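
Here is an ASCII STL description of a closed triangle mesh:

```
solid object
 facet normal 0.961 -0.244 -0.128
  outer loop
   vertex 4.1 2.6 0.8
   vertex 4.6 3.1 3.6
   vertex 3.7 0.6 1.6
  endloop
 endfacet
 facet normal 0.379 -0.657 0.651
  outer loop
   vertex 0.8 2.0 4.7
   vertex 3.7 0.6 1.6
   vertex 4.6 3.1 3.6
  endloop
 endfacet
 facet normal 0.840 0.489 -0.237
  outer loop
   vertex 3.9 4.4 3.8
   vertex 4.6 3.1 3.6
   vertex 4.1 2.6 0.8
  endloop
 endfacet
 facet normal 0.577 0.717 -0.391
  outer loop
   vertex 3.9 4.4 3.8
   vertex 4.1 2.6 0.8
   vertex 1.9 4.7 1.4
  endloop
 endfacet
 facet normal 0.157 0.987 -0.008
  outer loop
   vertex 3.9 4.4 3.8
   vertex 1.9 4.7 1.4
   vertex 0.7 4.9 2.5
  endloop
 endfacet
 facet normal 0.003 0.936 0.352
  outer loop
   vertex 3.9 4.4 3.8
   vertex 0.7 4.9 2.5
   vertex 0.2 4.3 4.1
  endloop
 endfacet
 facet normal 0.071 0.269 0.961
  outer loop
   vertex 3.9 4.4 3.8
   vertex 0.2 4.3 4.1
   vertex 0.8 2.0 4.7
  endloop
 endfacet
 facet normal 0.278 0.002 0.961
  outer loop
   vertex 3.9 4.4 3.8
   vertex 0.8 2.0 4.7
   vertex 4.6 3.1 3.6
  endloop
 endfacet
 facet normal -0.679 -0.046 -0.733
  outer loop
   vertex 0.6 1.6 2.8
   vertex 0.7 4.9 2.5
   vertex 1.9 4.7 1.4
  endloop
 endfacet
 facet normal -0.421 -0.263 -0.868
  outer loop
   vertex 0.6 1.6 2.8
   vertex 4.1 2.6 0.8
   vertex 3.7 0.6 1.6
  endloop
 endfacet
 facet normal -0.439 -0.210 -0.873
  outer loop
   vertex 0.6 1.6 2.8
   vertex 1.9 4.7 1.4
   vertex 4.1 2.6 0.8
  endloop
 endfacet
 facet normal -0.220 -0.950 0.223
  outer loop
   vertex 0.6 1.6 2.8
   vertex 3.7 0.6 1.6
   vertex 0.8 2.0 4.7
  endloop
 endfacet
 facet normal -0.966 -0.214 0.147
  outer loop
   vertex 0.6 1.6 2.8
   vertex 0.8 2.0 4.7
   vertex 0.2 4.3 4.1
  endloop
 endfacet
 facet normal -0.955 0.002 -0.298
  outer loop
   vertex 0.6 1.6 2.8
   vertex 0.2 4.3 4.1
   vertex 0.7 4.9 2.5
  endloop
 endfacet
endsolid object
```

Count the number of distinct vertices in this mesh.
9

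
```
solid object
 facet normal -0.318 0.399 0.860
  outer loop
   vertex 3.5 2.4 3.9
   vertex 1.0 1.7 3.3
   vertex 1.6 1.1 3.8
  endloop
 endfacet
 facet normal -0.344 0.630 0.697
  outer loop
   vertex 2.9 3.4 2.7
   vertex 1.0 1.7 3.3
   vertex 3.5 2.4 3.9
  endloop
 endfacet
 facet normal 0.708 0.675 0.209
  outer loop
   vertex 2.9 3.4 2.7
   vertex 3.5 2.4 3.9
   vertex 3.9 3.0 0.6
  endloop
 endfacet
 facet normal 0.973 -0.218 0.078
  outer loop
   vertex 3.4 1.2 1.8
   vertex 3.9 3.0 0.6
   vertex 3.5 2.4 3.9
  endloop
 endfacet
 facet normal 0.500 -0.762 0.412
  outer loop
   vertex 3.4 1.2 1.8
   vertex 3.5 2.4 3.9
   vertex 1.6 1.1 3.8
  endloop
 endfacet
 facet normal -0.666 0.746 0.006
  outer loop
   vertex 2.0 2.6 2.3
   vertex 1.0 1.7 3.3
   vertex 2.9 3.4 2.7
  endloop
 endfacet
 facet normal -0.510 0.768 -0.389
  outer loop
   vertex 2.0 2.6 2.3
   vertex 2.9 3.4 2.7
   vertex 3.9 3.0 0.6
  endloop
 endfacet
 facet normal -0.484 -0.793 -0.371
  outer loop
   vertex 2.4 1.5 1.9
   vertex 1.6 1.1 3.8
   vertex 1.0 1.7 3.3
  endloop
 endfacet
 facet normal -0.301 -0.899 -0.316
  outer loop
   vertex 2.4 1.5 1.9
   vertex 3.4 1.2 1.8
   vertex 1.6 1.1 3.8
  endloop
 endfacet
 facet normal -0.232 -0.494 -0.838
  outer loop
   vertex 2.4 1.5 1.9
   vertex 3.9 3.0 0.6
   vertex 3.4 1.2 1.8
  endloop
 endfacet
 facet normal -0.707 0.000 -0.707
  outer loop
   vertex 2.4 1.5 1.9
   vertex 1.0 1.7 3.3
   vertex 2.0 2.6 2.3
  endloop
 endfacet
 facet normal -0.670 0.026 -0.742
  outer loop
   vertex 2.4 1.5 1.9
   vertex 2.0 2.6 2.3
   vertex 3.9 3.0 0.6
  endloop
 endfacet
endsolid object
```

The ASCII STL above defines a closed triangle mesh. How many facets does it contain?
12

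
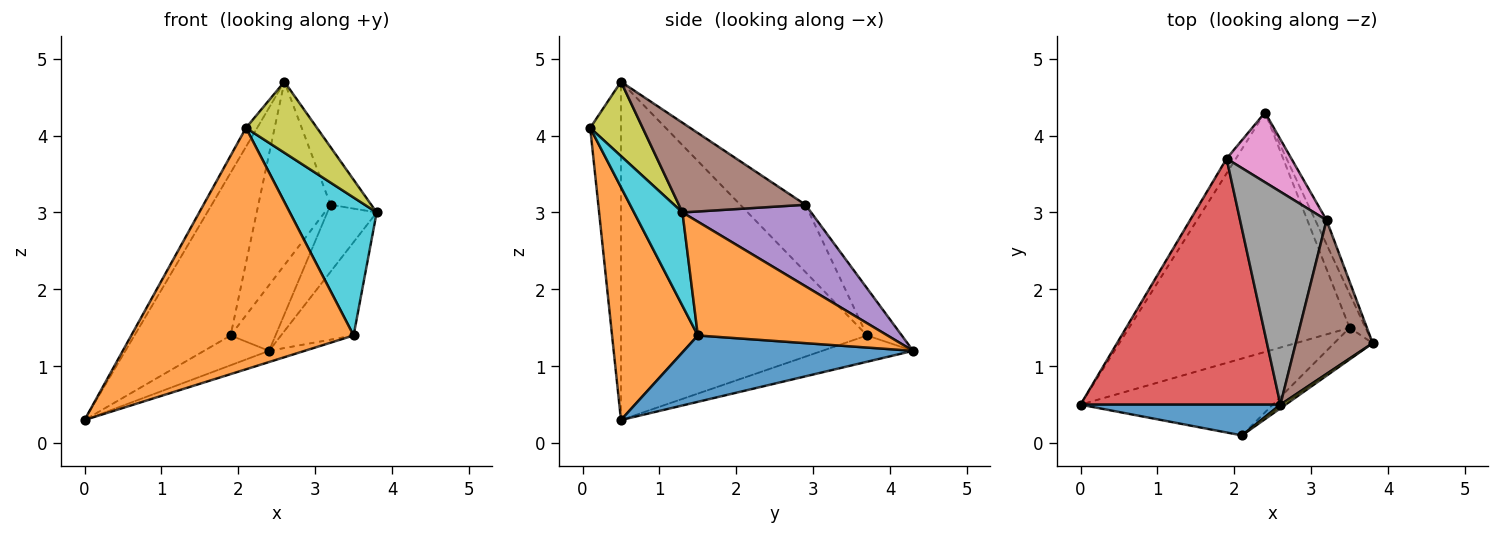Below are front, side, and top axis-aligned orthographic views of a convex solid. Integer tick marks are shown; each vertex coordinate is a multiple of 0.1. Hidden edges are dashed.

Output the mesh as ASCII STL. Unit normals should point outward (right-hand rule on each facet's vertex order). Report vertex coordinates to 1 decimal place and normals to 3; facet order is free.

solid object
 facet normal 0.288 0.045 -0.957
  outer loop
   vertex 3.5 1.5 1.4
   vertex 0.0 0.5 0.3
   vertex 2.4 4.3 1.2
  endloop
 endfacet
 facet normal 0.926 0.355 -0.129
  outer loop
   vertex 3.5 1.5 1.4
   vertex 2.4 4.3 1.2
   vertex 3.8 1.3 3.0
  endloop
 endfacet
 facet normal -0.782 0.559 -0.277
  outer loop
   vertex 1.9 3.7 1.4
   vertex 2.4 4.3 1.2
   vertex 0.0 0.5 0.3
  endloop
 endfacet
 facet normal -0.816 0.319 0.482
  outer loop
   vertex 1.9 3.7 1.4
   vertex 0.0 0.5 0.3
   vertex 2.6 0.5 4.7
  endloop
 endfacet
 facet normal 0.926 0.355 -0.128
  outer loop
   vertex 3.2 2.9 3.1
   vertex 3.8 1.3 3.0
   vertex 2.4 4.3 1.2
  endloop
 endfacet
 facet normal 0.738 0.237 0.632
  outer loop
   vertex 3.2 2.9 3.1
   vertex 2.6 0.5 4.7
   vertex 3.8 1.3 3.0
  endloop
 endfacet
 facet normal -0.469 0.605 0.643
  outer loop
   vertex 3.2 2.9 3.1
   vertex 2.4 4.3 1.2
   vertex 1.9 3.7 1.4
  endloop
 endfacet
 facet normal -0.508 0.562 0.653
  outer loop
   vertex 3.2 2.9 3.1
   vertex 1.9 3.7 1.4
   vertex 2.6 0.5 4.7
  endloop
 endfacet
 facet normal 0.594 -0.804 0.041
  outer loop
   vertex 2.1 0.1 4.1
   vertex 3.8 1.3 3.0
   vertex 2.6 0.5 4.7
  endloop
 endfacet
 facet normal 0.477 -0.856 -0.197
  outer loop
   vertex 2.1 0.1 4.1
   vertex 3.5 1.5 1.4
   vertex 3.8 1.3 3.0
  endloop
 endfacet
 facet normal -0.822 0.299 0.485
  outer loop
   vertex 2.1 0.1 4.1
   vertex 2.6 0.5 4.7
   vertex 0.0 0.5 0.3
  endloop
 endfacet
 facet normal 0.345 -0.894 -0.285
  outer loop
   vertex 2.1 0.1 4.1
   vertex 0.0 0.5 0.3
   vertex 3.5 1.5 1.4
  endloop
 endfacet
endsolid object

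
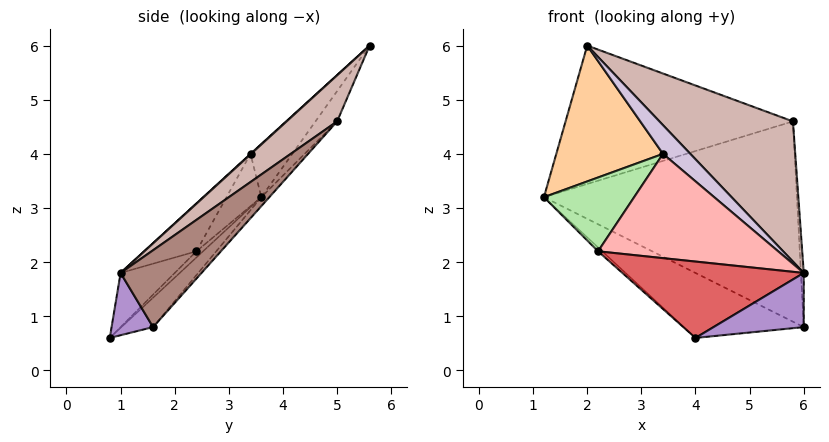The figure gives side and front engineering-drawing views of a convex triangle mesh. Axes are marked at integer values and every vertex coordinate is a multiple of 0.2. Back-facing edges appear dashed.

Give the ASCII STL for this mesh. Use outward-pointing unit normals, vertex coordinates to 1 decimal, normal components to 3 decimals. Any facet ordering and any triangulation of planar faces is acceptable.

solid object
 facet normal -0.154 0.585 -0.796
  outer loop
   vertex 4.0 0.8 0.6
   vertex 1.2 3.6 3.2
   vertex 6.0 1.6 0.8
  endloop
 endfacet
 facet normal -0.023 0.744 -0.667
  outer loop
   vertex 5.8 5.0 4.6
   vertex 6.0 1.6 0.8
   vertex 1.2 3.6 3.2
  endloop
 endfacet
 facet normal -0.078 0.822 -0.565
  outer loop
   vertex 5.8 5.0 4.6
   vertex 1.2 3.6 3.2
   vertex 2.0 5.6 6.0
  endloop
 endfacet
 facet normal -0.289 -0.738 0.610
  outer loop
   vertex 3.4 3.4 4.0
   vertex 2.0 5.6 6.0
   vertex 1.2 3.6 3.2
  endloop
 endfacet
 facet normal -0.474 0.296 -0.829
  outer loop
   vertex 2.2 2.4 2.2
   vertex 1.2 3.6 3.2
   vertex 4.0 0.8 0.6
  endloop
 endfacet
 facet normal -0.287 -0.743 0.604
  outer loop
   vertex 2.2 2.4 2.2
   vertex 3.4 3.4 4.0
   vertex 1.2 3.6 3.2
  endloop
 endfacet
 facet normal -0.241 -0.808 0.537
  outer loop
   vertex 6.0 1.0 1.8
   vertex 2.2 2.4 2.2
   vertex 4.0 0.8 0.6
  endloop
 endfacet
 facet normal -0.226 -0.780 0.584
  outer loop
   vertex 6.0 1.0 1.8
   vertex 3.4 3.4 4.0
   vertex 2.2 2.4 2.2
  endloop
 endfacet
 facet normal 0.367 -0.798 -0.479
  outer loop
   vertex 6.0 1.0 1.8
   vertex 4.0 0.8 0.6
   vertex 6.0 1.6 0.8
  endloop
 endfacet
 facet normal 0.013 -0.668 0.744
  outer loop
   vertex 6.0 1.0 1.8
   vertex 2.0 5.6 6.0
   vertex 3.4 3.4 4.0
  endloop
 endfacet
 facet normal 0.999 0.035 0.021
  outer loop
   vertex 6.0 1.0 1.8
   vertex 6.0 1.6 0.8
   vertex 5.8 5.0 4.6
  endloop
 endfacet
 facet normal 0.210 -0.554 0.806
  outer loop
   vertex 6.0 1.0 1.8
   vertex 5.8 5.0 4.6
   vertex 2.0 5.6 6.0
  endloop
 endfacet
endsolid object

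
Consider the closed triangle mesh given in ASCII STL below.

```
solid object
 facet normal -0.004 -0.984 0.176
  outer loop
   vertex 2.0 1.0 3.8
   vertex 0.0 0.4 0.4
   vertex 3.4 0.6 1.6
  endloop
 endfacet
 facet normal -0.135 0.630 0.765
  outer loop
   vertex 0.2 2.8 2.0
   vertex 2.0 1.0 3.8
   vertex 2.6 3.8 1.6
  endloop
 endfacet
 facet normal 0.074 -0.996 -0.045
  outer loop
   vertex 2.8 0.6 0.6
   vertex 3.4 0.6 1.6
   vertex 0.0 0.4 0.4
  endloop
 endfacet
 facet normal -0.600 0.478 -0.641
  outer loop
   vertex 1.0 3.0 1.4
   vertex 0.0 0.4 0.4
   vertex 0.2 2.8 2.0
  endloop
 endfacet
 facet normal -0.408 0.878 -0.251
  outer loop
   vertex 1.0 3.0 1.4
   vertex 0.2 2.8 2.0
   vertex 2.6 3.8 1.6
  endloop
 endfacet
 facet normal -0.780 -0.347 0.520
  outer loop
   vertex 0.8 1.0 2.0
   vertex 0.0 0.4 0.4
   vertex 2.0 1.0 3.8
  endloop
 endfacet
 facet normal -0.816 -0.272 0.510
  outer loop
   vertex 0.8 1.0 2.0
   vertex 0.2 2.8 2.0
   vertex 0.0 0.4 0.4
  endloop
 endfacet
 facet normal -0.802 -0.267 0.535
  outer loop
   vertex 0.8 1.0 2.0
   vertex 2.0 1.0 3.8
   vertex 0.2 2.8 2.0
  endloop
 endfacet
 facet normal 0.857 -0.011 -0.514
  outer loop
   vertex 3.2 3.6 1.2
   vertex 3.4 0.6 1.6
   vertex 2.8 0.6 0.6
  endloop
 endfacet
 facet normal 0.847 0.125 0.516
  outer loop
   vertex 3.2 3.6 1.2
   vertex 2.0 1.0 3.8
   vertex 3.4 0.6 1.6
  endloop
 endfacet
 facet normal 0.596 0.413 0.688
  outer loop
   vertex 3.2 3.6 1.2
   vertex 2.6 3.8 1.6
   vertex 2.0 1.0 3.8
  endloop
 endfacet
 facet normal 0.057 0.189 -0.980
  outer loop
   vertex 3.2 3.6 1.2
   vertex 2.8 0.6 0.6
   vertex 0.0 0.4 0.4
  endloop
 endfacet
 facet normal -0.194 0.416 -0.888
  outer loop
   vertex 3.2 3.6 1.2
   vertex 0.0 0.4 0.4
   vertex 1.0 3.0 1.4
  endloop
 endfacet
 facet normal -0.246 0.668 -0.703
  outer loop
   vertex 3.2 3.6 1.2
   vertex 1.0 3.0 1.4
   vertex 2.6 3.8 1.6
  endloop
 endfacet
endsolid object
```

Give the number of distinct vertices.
9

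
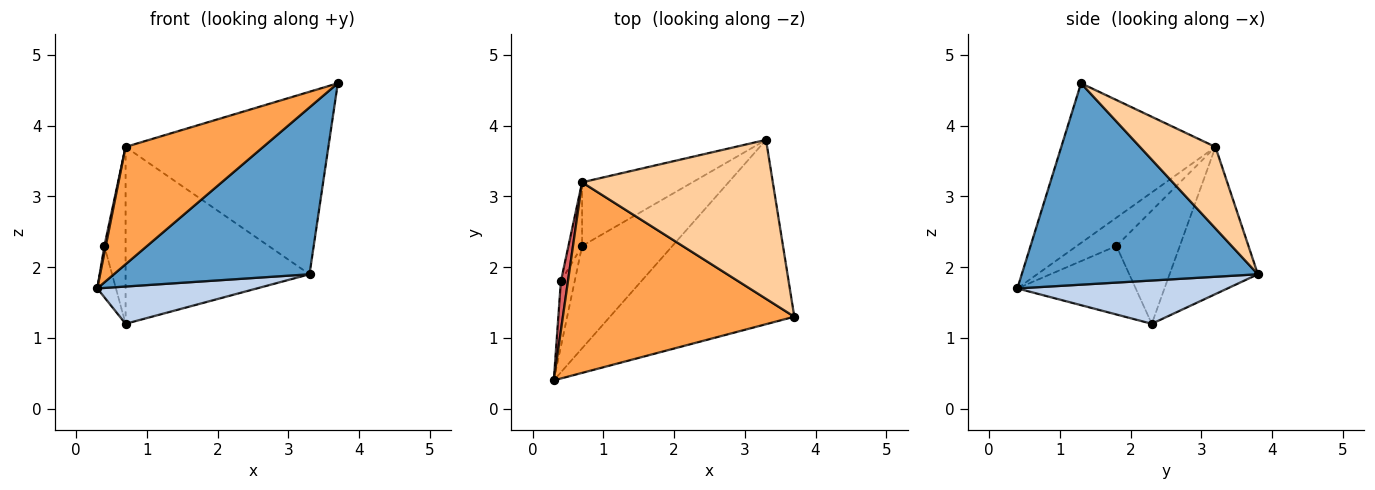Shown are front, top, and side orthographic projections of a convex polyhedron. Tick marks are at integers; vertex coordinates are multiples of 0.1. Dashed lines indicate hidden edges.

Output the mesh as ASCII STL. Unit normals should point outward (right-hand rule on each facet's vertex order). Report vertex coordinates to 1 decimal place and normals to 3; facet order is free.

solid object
 facet normal 0.629 -0.521 -0.576
  outer loop
   vertex 3.3 3.8 1.9
   vertex 3.7 1.3 4.6
   vertex 0.3 0.4 1.7
  endloop
 endfacet
 facet normal 0.411 -0.312 -0.857
  outer loop
   vertex 0.7 2.3 1.2
   vertex 3.3 3.8 1.9
   vertex 0.3 0.4 1.7
  endloop
 endfacet
 facet normal -0.507 -0.452 0.734
  outer loop
   vertex 0.7 3.2 3.7
   vertex 0.3 0.4 1.7
   vertex 3.7 1.3 4.6
  endloop
 endfacet
 facet normal 0.270 0.726 0.632
  outer loop
   vertex 0.7 3.2 3.7
   vertex 3.7 1.3 4.6
   vertex 3.3 3.8 1.9
  endloop
 endfacet
 facet normal -0.412 0.857 -0.309
  outer loop
   vertex 0.7 3.2 3.7
   vertex 3.3 3.8 1.9
   vertex 0.7 2.3 1.2
  endloop
 endfacet
 facet normal -0.969 0.153 -0.195
  outer loop
   vertex 0.4 1.8 2.3
   vertex 0.7 2.3 1.2
   vertex 0.3 0.4 1.7
  endloop
 endfacet
 facet normal -0.970 -0.035 0.242
  outer loop
   vertex 0.4 1.8 2.3
   vertex 0.3 0.4 1.7
   vertex 0.7 3.2 3.7
  endloop
 endfacet
 facet normal -0.942 0.315 -0.114
  outer loop
   vertex 0.4 1.8 2.3
   vertex 0.7 3.2 3.7
   vertex 0.7 2.3 1.2
  endloop
 endfacet
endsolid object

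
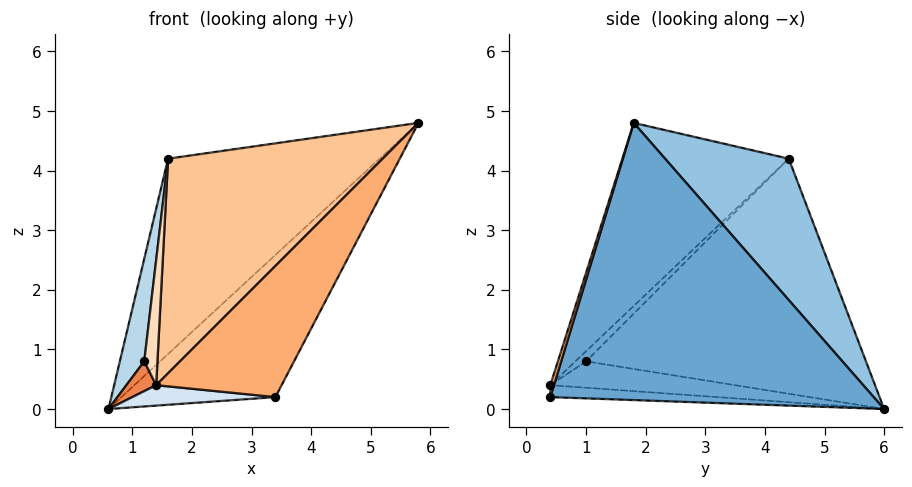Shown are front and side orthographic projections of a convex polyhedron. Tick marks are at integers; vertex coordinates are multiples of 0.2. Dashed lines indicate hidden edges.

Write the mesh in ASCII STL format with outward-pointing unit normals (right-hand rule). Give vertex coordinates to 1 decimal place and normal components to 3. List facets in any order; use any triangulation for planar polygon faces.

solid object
 facet normal 0.774 0.368 -0.516
  outer loop
   vertex 3.4 0.4 0.2
   vertex 0.6 6.0 0.0
   vertex 5.8 1.8 4.8
  endloop
 endfacet
 facet normal 0.494 0.845 0.204
  outer loop
   vertex 1.6 4.4 4.2
   vertex 5.8 1.8 4.8
   vertex 0.6 6.0 0.0
  endloop
 endfacet
 facet normal -0.976 -0.085 0.200
  outer loop
   vertex 1.6 4.4 4.2
   vertex 0.6 6.0 0.0
   vertex 1.2 1.0 0.8
  endloop
 endfacet
 facet normal -0.099 -0.085 -0.991
  outer loop
   vertex 1.4 0.4 0.4
   vertex 0.6 6.0 0.0
   vertex 3.4 0.4 0.2
  endloop
 endfacet
 facet normal -0.957 -0.154 -0.247
  outer loop
   vertex 1.4 0.4 0.4
   vertex 1.2 1.0 0.8
   vertex 0.6 6.0 0.0
  endloop
 endfacet
 facet normal 0.028 -0.960 0.278
  outer loop
   vertex 1.4 0.4 0.4
   vertex 3.4 0.4 0.2
   vertex 5.8 1.8 4.8
  endloop
 endfacet
 facet normal -0.464 -0.598 0.654
  outer loop
   vertex 1.4 0.4 0.4
   vertex 5.8 1.8 4.8
   vertex 1.6 4.4 4.2
  endloop
 endfacet
 facet normal -0.479 -0.592 0.648
  outer loop
   vertex 1.4 0.4 0.4
   vertex 1.6 4.4 4.2
   vertex 1.2 1.0 0.8
  endloop
 endfacet
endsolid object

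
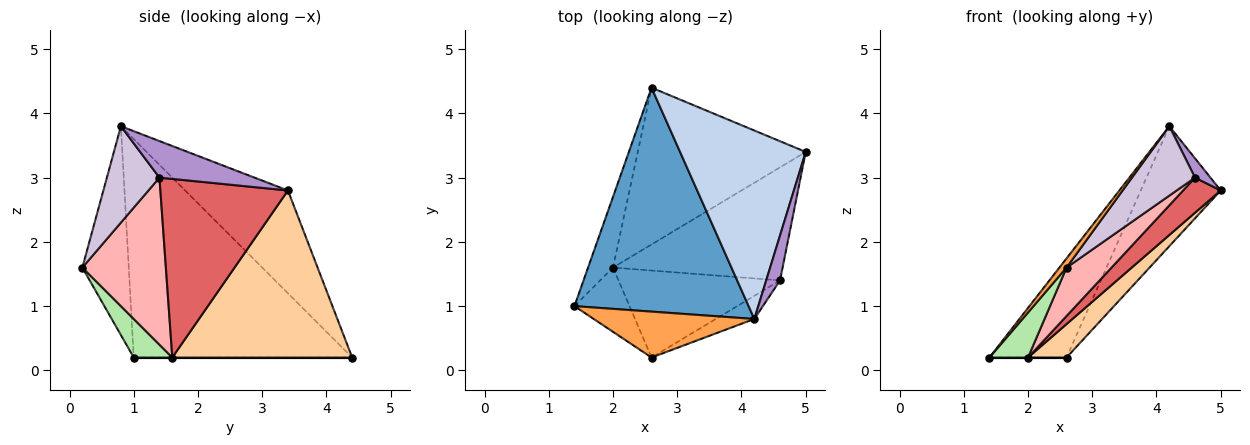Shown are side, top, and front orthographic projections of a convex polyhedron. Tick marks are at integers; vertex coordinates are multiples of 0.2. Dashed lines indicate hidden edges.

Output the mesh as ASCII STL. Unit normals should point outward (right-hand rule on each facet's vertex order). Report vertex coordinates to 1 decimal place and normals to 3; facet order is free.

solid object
 facet normal -0.754 0.266 0.601
  outer loop
   vertex 4.2 0.8 3.8
   vertex 2.6 4.4 0.2
   vertex 1.4 1.0 0.2
  endloop
 endfacet
 facet normal -0.568 0.442 0.694
  outer loop
   vertex 4.2 0.8 3.8
   vertex 5.0 3.4 2.8
   vertex 2.6 4.4 0.2
  endloop
 endfacet
 facet normal -0.787 -0.121 0.605
  outer loop
   vertex 2.6 0.2 1.6
   vertex 4.2 0.8 3.8
   vertex 1.4 1.0 0.2
  endloop
 endfacet
 facet normal 0.697 -0.149 -0.701
  outer loop
   vertex 2.0 1.6 0.2
   vertex 2.6 4.4 0.2
   vertex 5.0 3.4 2.8
  endloop
 endfacet
 facet normal 0.000 0.000 -1.000
  outer loop
   vertex 2.0 1.6 0.2
   vertex 1.4 1.0 0.2
   vertex 2.6 4.4 0.2
  endloop
 endfacet
 facet normal 0.497 -0.497 -0.711
  outer loop
   vertex 2.0 1.6 0.2
   vertex 2.6 0.2 1.6
   vertex 1.4 1.0 0.2
  endloop
 endfacet
 facet normal 0.709 -0.209 -0.673
  outer loop
   vertex 4.6 1.4 3.0
   vertex 2.0 1.6 0.2
   vertex 5.0 3.4 2.8
  endloop
 endfacet
 facet normal 0.670 -0.361 -0.648
  outer loop
   vertex 4.6 1.4 3.0
   vertex 2.6 0.2 1.6
   vertex 2.0 1.6 0.2
  endloop
 endfacet
 facet normal 0.925 -0.150 0.350
  outer loop
   vertex 4.6 1.4 3.0
   vertex 5.0 3.4 2.8
   vertex 4.2 0.8 3.8
  endloop
 endfacet
 facet normal 0.620 -0.744 -0.248
  outer loop
   vertex 4.6 1.4 3.0
   vertex 4.2 0.8 3.8
   vertex 2.6 0.2 1.6
  endloop
 endfacet
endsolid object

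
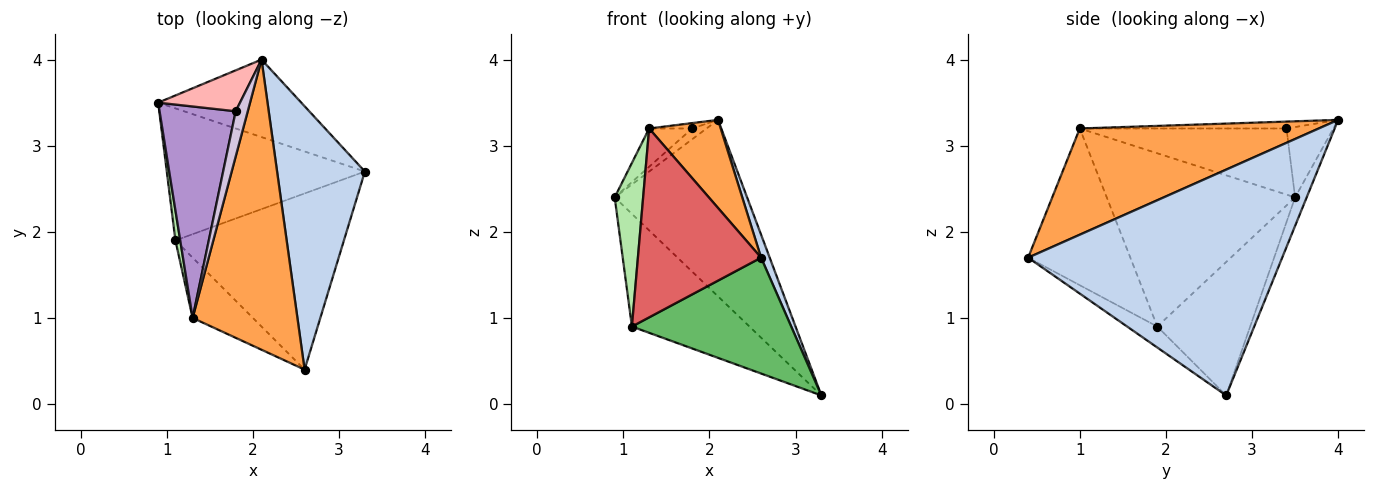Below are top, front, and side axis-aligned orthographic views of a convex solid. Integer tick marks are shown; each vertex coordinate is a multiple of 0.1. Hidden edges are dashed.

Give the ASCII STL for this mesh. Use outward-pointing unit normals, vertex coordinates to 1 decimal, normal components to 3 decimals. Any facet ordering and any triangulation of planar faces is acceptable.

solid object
 facet normal -0.080 0.913 -0.401
  outer loop
   vertex 2.1 4.0 3.3
   vertex 3.3 2.7 0.1
   vertex 0.9 3.5 2.4
  endloop
 endfacet
 facet normal 0.932 -0.032 0.362
  outer loop
   vertex 2.1 4.0 3.3
   vertex 2.6 0.4 1.7
   vertex 3.3 2.7 0.1
  endloop
 endfacet
 facet normal 0.696 -0.209 0.687
  outer loop
   vertex 1.3 1.0 3.2
   vertex 2.6 0.4 1.7
   vertex 2.1 4.0 3.3
  endloop
 endfacet
 facet normal -0.456 0.578 -0.677
  outer loop
   vertex 1.1 1.9 0.9
   vertex 0.9 3.5 2.4
   vertex 3.3 2.7 0.1
  endloop
 endfacet
 facet normal -0.103 -0.547 -0.831
  outer loop
   vertex 1.1 1.9 0.9
   vertex 3.3 2.7 0.1
   vertex 2.6 0.4 1.7
  endloop
 endfacet
 facet normal -0.988 -0.149 0.028
  outer loop
   vertex 1.1 1.9 0.9
   vertex 1.3 1.0 3.2
   vertex 0.9 3.5 2.4
  endloop
 endfacet
 facet normal -0.620 -0.747 -0.239
  outer loop
   vertex 1.1 1.9 0.9
   vertex 2.6 0.4 1.7
   vertex 1.3 1.0 3.2
  endloop
 endfacet
 facet normal -0.639 0.196 0.744
  outer loop
   vertex 1.8 3.4 3.2
   vertex 2.1 4.0 3.3
   vertex 0.9 3.5 2.4
  endloop
 endfacet
 facet normal -0.650 0.135 0.748
  outer loop
   vertex 1.8 3.4 3.2
   vertex 0.9 3.5 2.4
   vertex 1.3 1.0 3.2
  endloop
 endfacet
 facet normal -0.494 0.103 0.864
  outer loop
   vertex 1.8 3.4 3.2
   vertex 1.3 1.0 3.2
   vertex 2.1 4.0 3.3
  endloop
 endfacet
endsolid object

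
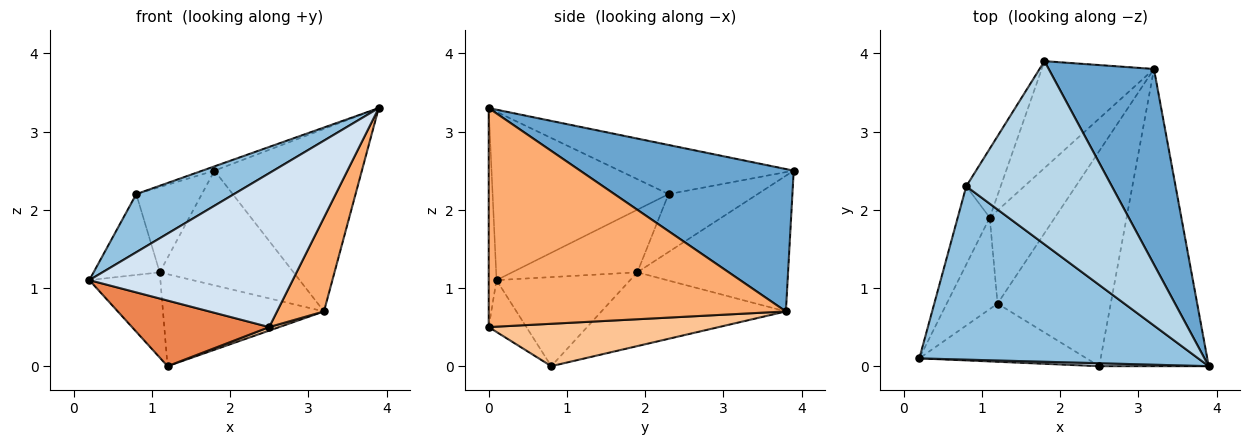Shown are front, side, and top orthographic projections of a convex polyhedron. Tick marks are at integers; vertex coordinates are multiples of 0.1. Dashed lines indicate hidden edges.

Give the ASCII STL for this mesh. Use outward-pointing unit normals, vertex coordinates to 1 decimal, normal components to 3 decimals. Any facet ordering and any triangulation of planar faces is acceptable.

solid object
 facet normal 0.703 0.485 0.520
  outer loop
   vertex 3.2 3.8 0.7
   vertex 1.8 3.9 2.5
   vertex 3.9 0.0 3.3
  endloop
 endfacet
 facet normal -0.497 -0.276 0.823
  outer loop
   vertex 0.8 2.3 2.2
   vertex 0.2 0.1 1.1
   vertex 3.9 0.0 3.3
  endloop
 endfacet
 facet normal -0.320 0.022 0.947
  outer loop
   vertex 0.8 2.3 2.2
   vertex 3.9 0.0 3.3
   vertex 1.8 3.9 2.5
  endloop
 endfacet
 facet normal -0.038 -0.999 0.019
  outer loop
   vertex 2.5 0.0 0.5
   vertex 3.9 0.0 3.3
   vertex 0.2 0.1 1.1
  endloop
 endfacet
 facet normal -0.201 -0.733 -0.650
  outer loop
   vertex 2.5 0.0 0.5
   vertex 0.2 0.1 1.1
   vertex 1.2 0.8 0.0
  endloop
 endfacet
 facet normal 0.886 -0.140 -0.443
  outer loop
   vertex 2.5 0.0 0.5
   vertex 3.2 3.8 0.7
   vertex 3.9 0.0 3.3
  endloop
 endfacet
 facet normal 0.351 -0.015 -0.936
  outer loop
   vertex 2.5 0.0 0.5
   vertex 1.2 0.8 0.0
   vertex 3.2 3.8 0.7
  endloop
 endfacet
 facet normal -0.726 0.535 -0.432
  outer loop
   vertex 1.1 1.9 1.2
   vertex 0.8 2.3 2.2
   vertex 1.8 3.9 2.5
  endloop
 endfacet
 facet normal -0.636 0.565 -0.526
  outer loop
   vertex 1.1 1.9 1.2
   vertex 1.8 3.9 2.5
   vertex 3.2 3.8 0.7
  endloop
 endfacet
 facet normal -0.627 0.547 -0.554
  outer loop
   vertex 1.1 1.9 1.2
   vertex 3.2 3.8 0.7
   vertex 1.2 0.8 0.0
  endloop
 endfacet
 facet normal -0.788 0.419 -0.450
  outer loop
   vertex 1.1 1.9 1.2
   vertex 1.2 0.8 0.0
   vertex 0.2 0.1 1.1
  endloop
 endfacet
 facet normal -0.806 0.426 -0.412
  outer loop
   vertex 1.1 1.9 1.2
   vertex 0.2 0.1 1.1
   vertex 0.8 2.3 2.2
  endloop
 endfacet
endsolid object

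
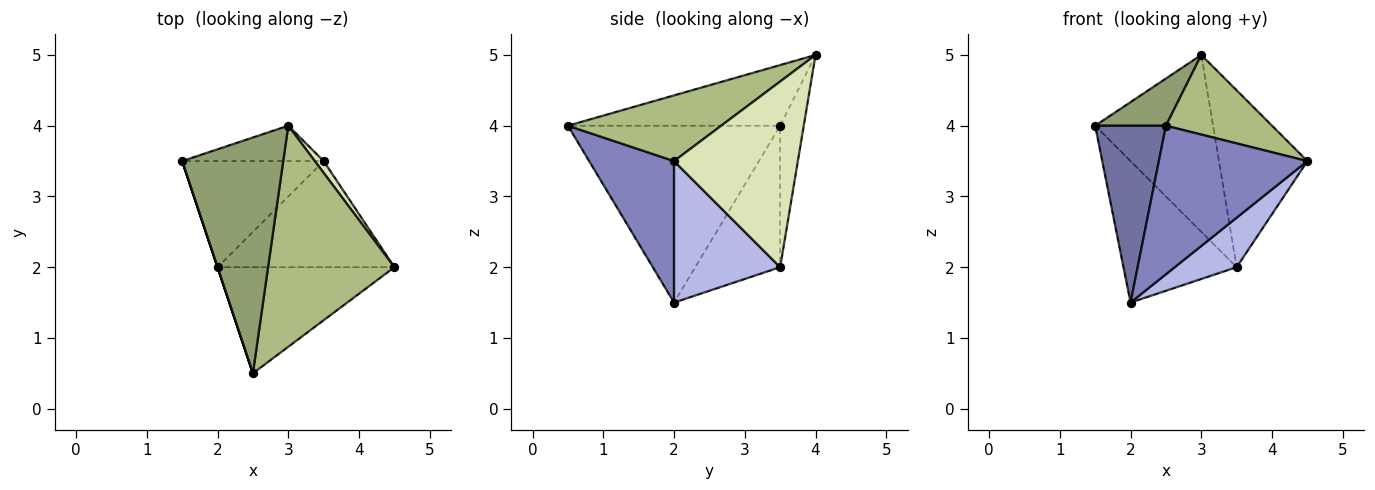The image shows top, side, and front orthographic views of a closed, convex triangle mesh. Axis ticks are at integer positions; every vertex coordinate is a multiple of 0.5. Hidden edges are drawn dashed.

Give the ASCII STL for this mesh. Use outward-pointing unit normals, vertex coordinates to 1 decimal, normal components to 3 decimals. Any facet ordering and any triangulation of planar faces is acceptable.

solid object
 facet normal -0.949 -0.316 0.000
  outer loop
   vertex 2.0 2.0 1.5
   vertex 2.5 0.5 4.0
   vertex 1.5 3.5 4.0
  endloop
 endfacet
 facet normal 0.422 -0.738 -0.527
  outer loop
   vertex 2.0 2.0 1.5
   vertex 4.5 2.0 3.5
   vertex 2.5 0.5 4.0
  endloop
 endfacet
 facet normal -0.514 0.686 -0.514
  outer loop
   vertex 3.5 3.5 2.0
   vertex 2.0 2.0 1.5
   vertex 1.5 3.5 4.0
  endloop
 endfacet
 facet normal 0.587 -0.342 -0.734
  outer loop
   vertex 3.5 3.5 2.0
   vertex 4.5 2.0 3.5
   vertex 2.0 2.0 1.5
  endloop
 endfacet
 facet normal -0.507 -0.169 0.845
  outer loop
   vertex 3.0 4.0 5.0
   vertex 1.5 3.5 4.0
   vertex 2.5 0.5 4.0
  endloop
 endfacet
 facet normal 0.439 -0.304 0.845
  outer loop
   vertex 3.0 4.0 5.0
   vertex 2.5 0.5 4.0
   vertex 4.5 2.0 3.5
  endloop
 endfacet
 facet normal -0.192 0.962 -0.192
  outer loop
   vertex 3.0 4.0 5.0
   vertex 3.5 3.5 2.0
   vertex 1.5 3.5 4.0
  endloop
 endfacet
 facet normal 0.813 0.581 0.039
  outer loop
   vertex 3.0 4.0 5.0
   vertex 4.5 2.0 3.5
   vertex 3.5 3.5 2.0
  endloop
 endfacet
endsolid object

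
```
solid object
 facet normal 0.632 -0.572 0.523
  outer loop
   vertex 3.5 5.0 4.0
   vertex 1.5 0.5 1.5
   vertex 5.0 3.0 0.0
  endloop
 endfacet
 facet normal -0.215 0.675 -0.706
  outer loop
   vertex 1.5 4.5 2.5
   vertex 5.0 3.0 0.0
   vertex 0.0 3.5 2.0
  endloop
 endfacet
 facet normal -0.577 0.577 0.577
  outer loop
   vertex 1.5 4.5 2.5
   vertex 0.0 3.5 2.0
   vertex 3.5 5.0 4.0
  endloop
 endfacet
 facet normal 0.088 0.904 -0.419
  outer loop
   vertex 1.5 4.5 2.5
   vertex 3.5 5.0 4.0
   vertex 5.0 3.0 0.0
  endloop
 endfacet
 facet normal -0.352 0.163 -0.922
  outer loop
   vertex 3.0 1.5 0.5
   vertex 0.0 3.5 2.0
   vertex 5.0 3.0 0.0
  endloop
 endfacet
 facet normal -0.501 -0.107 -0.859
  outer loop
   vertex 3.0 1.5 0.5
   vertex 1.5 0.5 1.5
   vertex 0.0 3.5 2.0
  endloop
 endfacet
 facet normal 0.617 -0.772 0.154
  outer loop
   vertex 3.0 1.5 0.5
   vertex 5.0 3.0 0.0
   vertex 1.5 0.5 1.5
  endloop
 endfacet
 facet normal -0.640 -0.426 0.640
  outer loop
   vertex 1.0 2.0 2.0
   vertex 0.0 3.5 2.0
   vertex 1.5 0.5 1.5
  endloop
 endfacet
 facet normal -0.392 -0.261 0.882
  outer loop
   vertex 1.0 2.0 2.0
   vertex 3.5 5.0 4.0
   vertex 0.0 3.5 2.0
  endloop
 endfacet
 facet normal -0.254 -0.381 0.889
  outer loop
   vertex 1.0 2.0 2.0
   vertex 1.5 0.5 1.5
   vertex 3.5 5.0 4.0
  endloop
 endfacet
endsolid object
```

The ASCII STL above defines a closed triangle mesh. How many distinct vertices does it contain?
7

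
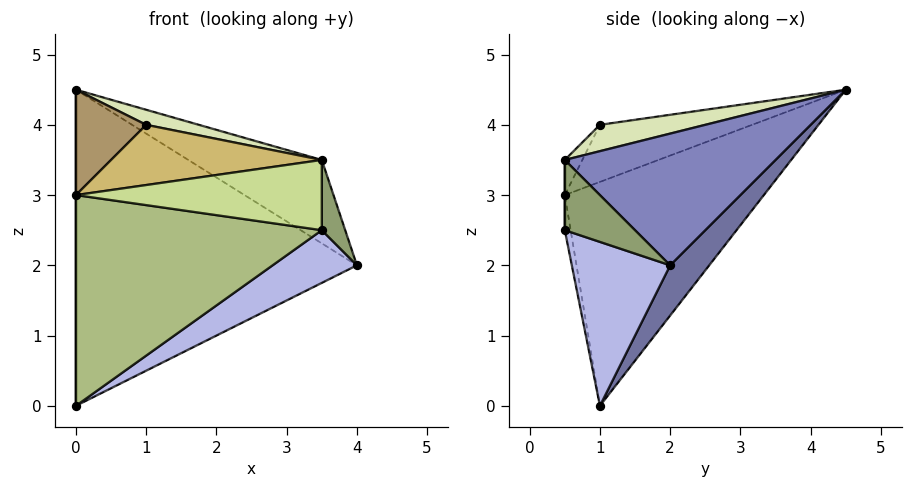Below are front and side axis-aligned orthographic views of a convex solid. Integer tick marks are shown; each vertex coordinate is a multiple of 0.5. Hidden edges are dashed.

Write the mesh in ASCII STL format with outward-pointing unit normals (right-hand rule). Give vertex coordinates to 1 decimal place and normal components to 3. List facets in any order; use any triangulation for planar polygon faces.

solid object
 facet normal 0.109 0.785 -0.610
  outer loop
   vertex 0.0 4.5 4.5
   vertex 4.0 2.0 2.0
   vertex 0.0 1.0 0.0
  endloop
 endfacet
 facet normal 0.654 0.414 0.633
  outer loop
   vertex 3.5 0.5 3.5
   vertex 4.0 2.0 2.0
   vertex 0.0 4.5 4.5
  endloop
 endfacet
 facet normal -1.000 0.000 0.000
  outer loop
   vertex 0.0 0.5 3.0
   vertex 0.0 4.5 4.5
   vertex 0.0 1.0 0.0
  endloop
 endfacet
 facet normal 0.488 -0.418 -0.766
  outer loop
   vertex 3.5 0.5 2.5
   vertex 0.0 1.0 0.0
   vertex 4.0 2.0 2.0
  endloop
 endfacet
 facet normal 0.949 -0.316 0.000
  outer loop
   vertex 3.5 0.5 2.5
   vertex 4.0 2.0 2.0
   vertex 3.5 0.5 3.5
  endloop
 endfacet
 facet normal -0.023 -0.986 -0.164
  outer loop
   vertex 3.5 0.5 2.5
   vertex 0.0 0.5 3.0
   vertex 0.0 1.0 0.0
  endloop
 endfacet
 facet normal 0.000 -1.000 0.000
  outer loop
   vertex 3.5 0.5 2.5
   vertex 3.5 0.5 3.5
   vertex 0.0 0.5 3.0
  endloop
 endfacet
 facet normal 0.178 -0.089 0.980
  outer loop
   vertex 1.0 1.0 4.0
   vertex 3.5 0.5 3.5
   vertex 0.0 4.5 4.5
  endloop
 endfacet
 facet normal -0.605 -0.279 0.745
  outer loop
   vertex 1.0 1.0 4.0
   vertex 0.0 4.5 4.5
   vertex 0.0 0.5 3.0
  endloop
 endfacet
 facet normal -0.072 -0.862 0.503
  outer loop
   vertex 1.0 1.0 4.0
   vertex 0.0 0.5 3.0
   vertex 3.5 0.5 3.5
  endloop
 endfacet
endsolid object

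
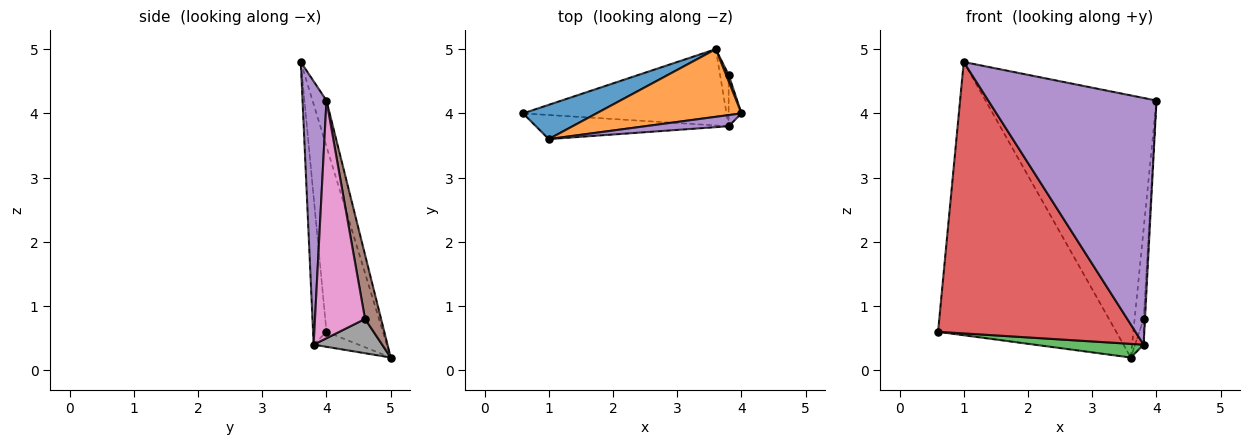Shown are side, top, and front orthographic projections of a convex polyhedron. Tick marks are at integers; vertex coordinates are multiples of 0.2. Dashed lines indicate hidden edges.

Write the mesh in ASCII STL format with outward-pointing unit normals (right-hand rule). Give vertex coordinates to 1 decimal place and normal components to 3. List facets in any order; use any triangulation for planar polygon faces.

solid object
 facet normal -0.300 0.947 0.119
  outer loop
   vertex 1.0 3.6 4.8
   vertex 3.6 5.0 0.2
   vertex 0.6 4.0 0.6
  endloop
 endfacet
 facet normal -0.079 0.965 0.249
  outer loop
   vertex 1.0 3.6 4.8
   vertex 4.0 4.0 4.2
   vertex 3.6 5.0 0.2
  endloop
 endfacet
 facet normal -0.072 -0.176 -0.982
  outer loop
   vertex 3.8 3.8 0.4
   vertex 0.6 4.0 0.6
   vertex 3.6 5.0 0.2
  endloop
 endfacet
 facet normal -0.068 -0.994 -0.088
  outer loop
   vertex 3.8 3.8 0.4
   vertex 1.0 3.6 4.8
   vertex 0.6 4.0 0.6
  endloop
 endfacet
 facet normal 0.141 -0.989 0.045
  outer loop
   vertex 3.8 3.8 0.4
   vertex 4.0 4.0 4.2
   vertex 1.0 3.6 4.8
  endloop
 endfacet
 facet normal 0.872 0.488 0.035
  outer loop
   vertex 3.8 4.6 0.8
   vertex 3.6 5.0 0.2
   vertex 4.0 4.0 4.2
  endloop
 endfacet
 facet normal 0.998 0.027 -0.054
  outer loop
   vertex 3.8 4.6 0.8
   vertex 4.0 4.0 4.2
   vertex 3.8 3.8 0.4
  endloop
 endfacet
 facet normal 0.963 0.120 -0.241
  outer loop
   vertex 3.8 4.6 0.8
   vertex 3.8 3.8 0.4
   vertex 3.6 5.0 0.2
  endloop
 endfacet
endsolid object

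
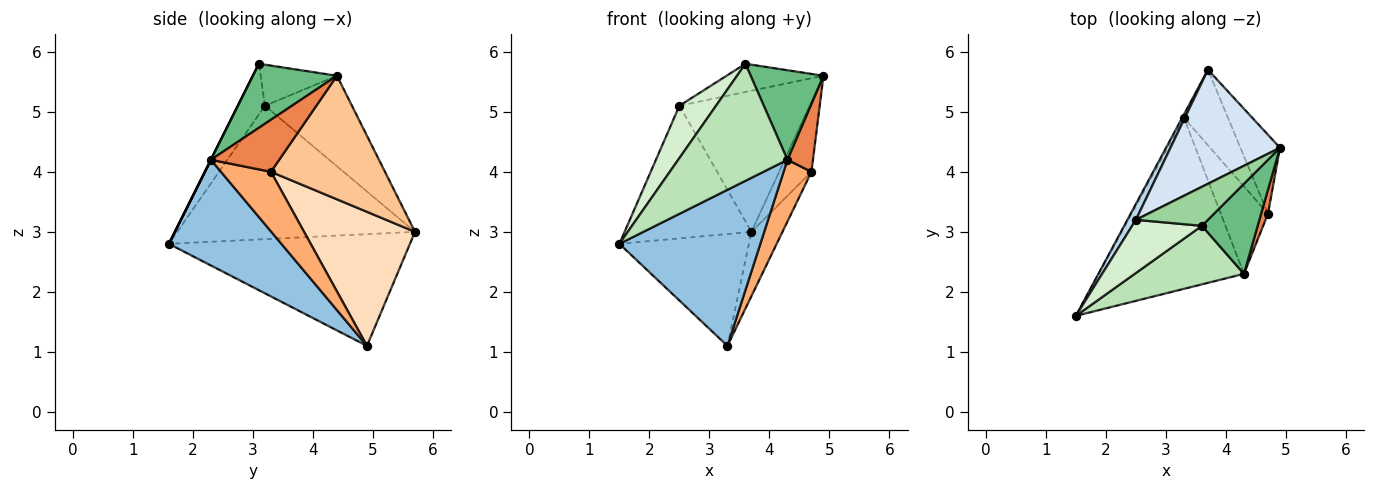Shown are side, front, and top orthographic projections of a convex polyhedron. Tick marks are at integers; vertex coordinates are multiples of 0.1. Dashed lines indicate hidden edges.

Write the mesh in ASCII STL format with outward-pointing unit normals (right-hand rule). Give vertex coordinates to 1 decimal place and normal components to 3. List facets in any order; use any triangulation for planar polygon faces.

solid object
 facet normal -0.881 0.473 -0.014
  outer loop
   vertex 3.3 4.9 1.1
   vertex 1.5 1.6 2.8
   vertex 3.7 5.7 3.0
  endloop
 endfacet
 facet normal 0.474 -0.594 -0.651
  outer loop
   vertex 4.3 2.3 4.2
   vertex 1.5 1.6 2.8
   vertex 3.3 4.9 1.1
  endloop
 endfacet
 facet normal -0.881 0.470 0.056
  outer loop
   vertex 2.5 3.2 5.1
   vertex 3.7 5.7 3.0
   vertex 1.5 1.6 2.8
  endloop
 endfacet
 facet normal -0.461 0.690 0.558
  outer loop
   vertex 2.5 3.2 5.1
   vertex 4.9 4.4 5.6
   vertex 3.7 5.7 3.0
  endloop
 endfacet
 facet normal 0.930 -0.347 0.123
  outer loop
   vertex 4.7 3.3 4.0
   vertex 4.9 4.4 5.6
   vertex 4.3 2.3 4.2
  endloop
 endfacet
 facet normal 0.719 -0.401 -0.568
  outer loop
   vertex 4.7 3.3 4.0
   vertex 4.3 2.3 4.2
   vertex 3.3 4.9 1.1
  endloop
 endfacet
 facet normal 0.920 0.261 -0.294
  outer loop
   vertex 4.7 3.3 4.0
   vertex 3.7 5.7 3.0
   vertex 4.9 4.4 5.6
  endloop
 endfacet
 facet normal 0.918 0.257 -0.301
  outer loop
   vertex 4.7 3.3 4.0
   vertex 3.3 4.9 1.1
   vertex 3.7 5.7 3.0
  endloop
 endfacet
 facet normal 0.631 -0.547 0.550
  outer loop
   vertex 3.6 3.1 5.8
   vertex 4.3 2.3 4.2
   vertex 4.9 4.4 5.6
  endloop
 endfacet
 facet normal -0.419 0.533 0.735
  outer loop
   vertex 3.6 3.1 5.8
   vertex 4.9 4.4 5.6
   vertex 2.5 3.2 5.1
  endloop
 endfacet
 facet normal 0.000 -0.894 0.447
  outer loop
   vertex 3.6 3.1 5.8
   vertex 1.5 1.6 2.8
   vertex 4.3 2.3 4.2
  endloop
 endfacet
 facet normal -0.460 -0.623 0.633
  outer loop
   vertex 3.6 3.1 5.8
   vertex 2.5 3.2 5.1
   vertex 1.5 1.6 2.8
  endloop
 endfacet
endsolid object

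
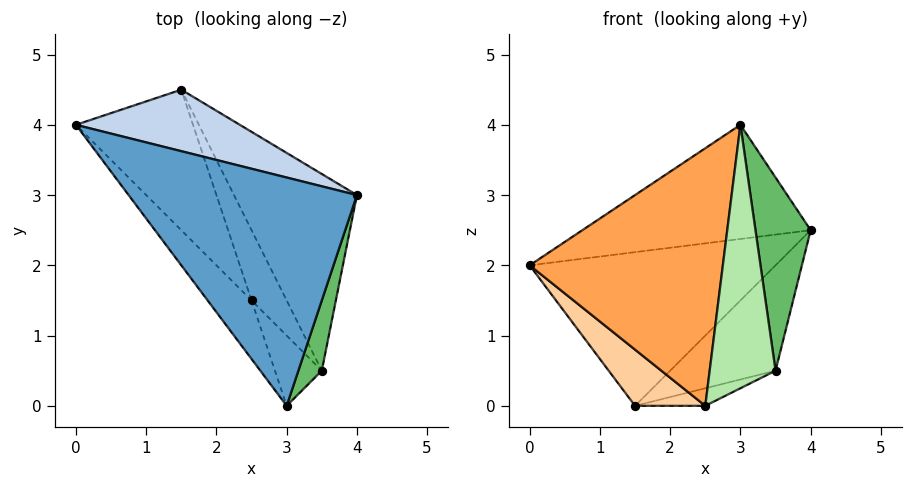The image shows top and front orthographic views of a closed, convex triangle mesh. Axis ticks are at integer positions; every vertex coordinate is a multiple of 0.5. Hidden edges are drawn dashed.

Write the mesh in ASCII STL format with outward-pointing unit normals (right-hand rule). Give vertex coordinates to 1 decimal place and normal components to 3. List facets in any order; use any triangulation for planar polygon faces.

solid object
 facet normal 0.000 0.447 0.894
  outer loop
   vertex 3.0 0.0 4.0
   vertex 4.0 3.0 2.5
   vertex 0.0 4.0 2.0
  endloop
 endfacet
 facet normal 0.183 0.913 0.365
  outer loop
   vertex 1.5 4.5 0.0
   vertex 0.0 4.0 2.0
   vertex 4.0 3.0 2.5
  endloop
 endfacet
 facet normal -0.755 -0.639 -0.145
  outer loop
   vertex 2.5 1.5 0.0
   vertex 3.0 0.0 4.0
   vertex 0.0 4.0 2.0
  endloop
 endfacet
 facet normal -0.744 -0.248 -0.620
  outer loop
   vertex 2.5 1.5 0.0
   vertex 0.0 4.0 2.0
   vertex 1.5 4.5 0.0
  endloop
 endfacet
 facet normal 0.958 -0.270 0.098
  outer loop
   vertex 3.5 0.5 0.5
   vertex 4.0 3.0 2.5
   vertex 3.0 0.0 4.0
  endloop
 endfacet
 facet normal -0.642 -0.741 -0.198
  outer loop
   vertex 3.5 0.5 0.5
   vertex 3.0 0.0 4.0
   vertex 2.5 1.5 0.0
  endloop
 endfacet
 facet normal 0.759 0.308 -0.574
  outer loop
   vertex 3.5 0.5 0.5
   vertex 1.5 4.5 0.0
   vertex 4.0 3.0 2.5
  endloop
 endfacet
 facet normal 0.588 0.196 -0.784
  outer loop
   vertex 3.5 0.5 0.5
   vertex 2.5 1.5 0.0
   vertex 1.5 4.5 0.0
  endloop
 endfacet
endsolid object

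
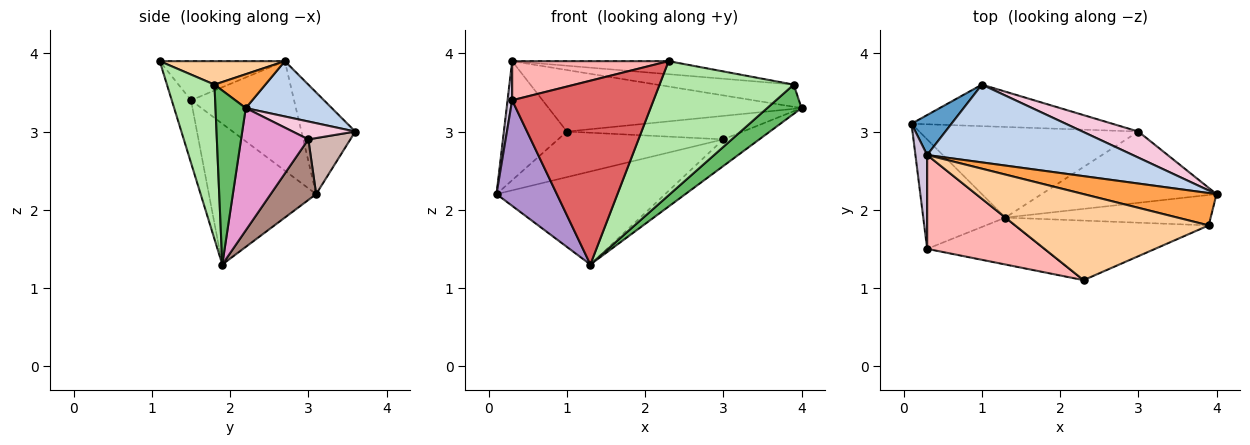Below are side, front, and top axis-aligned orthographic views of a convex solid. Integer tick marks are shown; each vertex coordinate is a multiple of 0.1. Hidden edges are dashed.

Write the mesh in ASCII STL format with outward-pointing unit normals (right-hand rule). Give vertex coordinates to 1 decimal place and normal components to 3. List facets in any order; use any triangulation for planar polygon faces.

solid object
 facet normal -0.629 0.737 0.247
  outer loop
   vertex 1.0 3.6 3.0
   vertex 0.1 3.1 2.2
   vertex 0.3 2.7 3.9
  endloop
 endfacet
 facet normal 0.206 0.607 0.767
  outer loop
   vertex 1.0 3.6 3.0
   vertex 0.3 2.7 3.9
   vertex 4.0 2.2 3.3
  endloop
 endfacet
 facet normal 0.206 0.554 0.807
  outer loop
   vertex 3.9 1.8 3.6
   vertex 4.0 2.2 3.3
   vertex 0.3 2.7 3.9
  endloop
 endfacet
 facet normal 0.119 0.149 0.982
  outer loop
   vertex 3.9 1.8 3.6
   vertex 0.3 2.7 3.9
   vertex 2.3 1.1 3.9
  endloop
 endfacet
 facet normal 0.521 -0.592 -0.615
  outer loop
   vertex 3.9 1.8 3.6
   vertex 1.3 1.9 1.3
   vertex 4.0 2.2 3.3
  endloop
 endfacet
 facet normal 0.308 -0.870 -0.386
  outer loop
   vertex 3.9 1.8 3.6
   vertex 2.3 1.1 3.9
   vertex 1.3 1.9 1.3
  endloop
 endfacet
 facet normal -0.131 -0.961 -0.245
  outer loop
   vertex 0.3 1.5 3.4
   vertex 1.3 1.9 1.3
   vertex 2.3 1.1 3.9
  endloop
 endfacet
 facet normal -0.294 -0.368 0.882
  outer loop
   vertex 0.3 1.5 3.4
   vertex 2.3 1.1 3.9
   vertex 0.3 2.7 3.9
  endloop
 endfacet
 facet normal -0.777 -0.437 -0.453
  outer loop
   vertex 0.3 1.5 3.4
   vertex 0.1 3.1 2.2
   vertex 1.3 1.9 1.3
  endloop
 endfacet
 facet normal -0.993 -0.044 0.106
  outer loop
   vertex 0.3 1.5 3.4
   vertex 0.3 2.7 3.9
   vertex 0.1 3.1 2.2
  endloop
 endfacet
 facet normal 0.190 0.703 -0.685
  outer loop
   vertex 3.0 3.0 2.9
   vertex 1.3 1.9 1.3
   vertex 0.1 3.1 2.2
  endloop
 endfacet
 facet normal 0.185 0.726 -0.662
  outer loop
   vertex 3.0 3.0 2.9
   vertex 0.1 3.1 2.2
   vertex 1.0 3.6 3.0
  endloop
 endfacet
 facet normal 0.548 0.293 -0.784
  outer loop
   vertex 3.0 3.0 2.9
   vertex 4.0 2.2 3.3
   vertex 1.3 1.9 1.3
  endloop
 endfacet
 facet normal 0.231 0.651 0.723
  outer loop
   vertex 3.0 3.0 2.9
   vertex 1.0 3.6 3.0
   vertex 4.0 2.2 3.3
  endloop
 endfacet
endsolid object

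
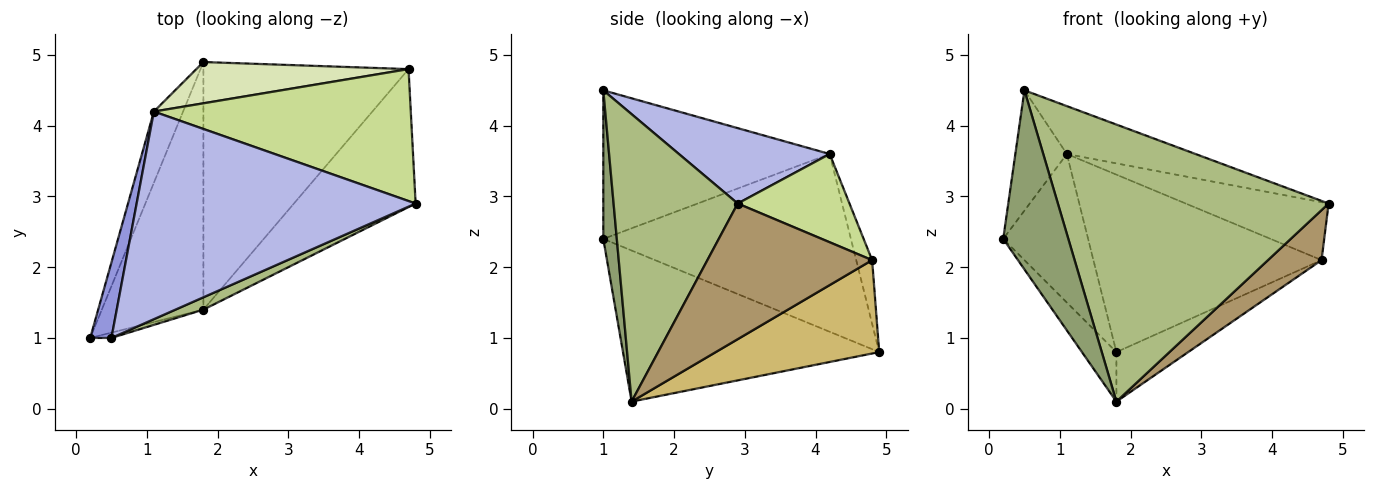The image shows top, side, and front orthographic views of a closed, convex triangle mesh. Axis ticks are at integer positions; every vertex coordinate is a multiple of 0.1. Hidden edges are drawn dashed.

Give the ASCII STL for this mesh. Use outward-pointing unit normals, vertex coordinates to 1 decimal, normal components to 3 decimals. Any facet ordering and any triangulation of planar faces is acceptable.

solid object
 facet normal -0.825 0.111 -0.554
  outer loop
   vertex 1.8 1.4 0.1
   vertex 0.2 1.0 2.4
   vertex 1.8 4.9 0.8
  endloop
 endfacet
 facet normal -0.935 0.320 -0.154
  outer loop
   vertex 1.1 4.2 3.6
   vertex 1.8 4.9 0.8
   vertex 0.2 1.0 2.4
  endloop
 endfacet
 facet normal -0.966 0.220 0.138
  outer loop
   vertex 0.5 1.0 4.5
   vertex 1.1 4.2 3.6
   vertex 0.2 1.0 2.4
  endloop
 endfacet
 facet normal 0.255 0.217 0.942
  outer loop
   vertex 0.5 1.0 4.5
   vertex 4.8 2.9 2.9
   vertex 1.1 4.2 3.6
  endloop
 endfacet
 facet normal 0.203 -0.979 -0.029
  outer loop
   vertex 0.5 1.0 4.5
   vertex 0.2 1.0 2.4
   vertex 1.8 1.4 0.1
  endloop
 endfacet
 facet normal 0.416 -0.908 0.040
  outer loop
   vertex 0.5 1.0 4.5
   vertex 1.8 1.4 0.1
   vertex 4.8 2.9 2.9
  endloop
 endfacet
 facet normal 0.300 0.384 0.873
  outer loop
   vertex 4.7 4.8 2.1
   vertex 1.1 4.2 3.6
   vertex 4.8 2.9 2.9
  endloop
 endfacet
 facet normal -0.068 0.972 0.226
  outer loop
   vertex 4.7 4.8 2.1
   vertex 1.8 4.9 0.8
   vertex 1.1 4.2 3.6
  endloop
 endfacet
 facet normal 0.723 -0.235 -0.649
  outer loop
   vertex 4.7 4.8 2.1
   vertex 4.8 2.9 2.9
   vertex 1.8 1.4 0.1
  endloop
 endfacet
 facet normal 0.408 0.179 -0.895
  outer loop
   vertex 4.7 4.8 2.1
   vertex 1.8 1.4 0.1
   vertex 1.8 4.9 0.8
  endloop
 endfacet
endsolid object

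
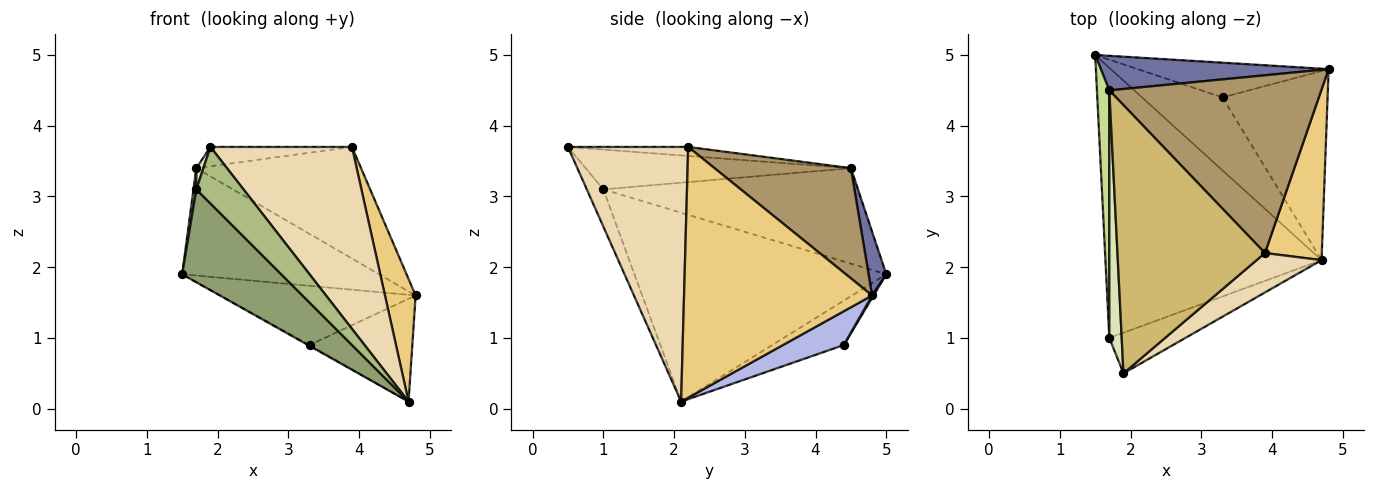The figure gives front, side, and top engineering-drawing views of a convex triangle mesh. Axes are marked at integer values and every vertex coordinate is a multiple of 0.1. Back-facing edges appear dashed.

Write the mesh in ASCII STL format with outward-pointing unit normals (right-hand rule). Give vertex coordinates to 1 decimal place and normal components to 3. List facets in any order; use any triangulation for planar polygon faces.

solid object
 facet normal 0.085 0.949 0.305
  outer loop
   vertex 1.7 4.5 3.4
   vertex 4.8 4.8 1.6
   vertex 1.5 5.0 1.9
  endloop
 endfacet
 facet normal 0.006 0.862 -0.506
  outer loop
   vertex 3.3 4.4 0.9
   vertex 1.5 5.0 1.9
   vertex 4.8 4.8 1.6
  endloop
 endfacet
 facet normal -0.483 0.011 -0.876
  outer loop
   vertex 3.3 4.4 0.9
   vertex 4.7 2.1 0.1
   vertex 1.5 5.0 1.9
  endloop
 endfacet
 facet normal 0.272 0.460 -0.845
  outer loop
   vertex 3.3 4.4 0.9
   vertex 4.8 4.8 1.6
   vertex 4.7 2.1 0.1
  endloop
 endfacet
 facet normal -0.637 -0.251 -0.729
  outer loop
   vertex 1.7 1.0 3.1
   vertex 1.5 5.0 1.9
   vertex 4.7 2.1 0.1
  endloop
 endfacet
 facet normal -0.274 -0.782 -0.560
  outer loop
   vertex 1.7 1.0 3.1
   vertex 4.7 2.1 0.1
   vertex 1.9 0.5 3.7
  endloop
 endfacet
 facet normal -0.992 -0.011 0.129
  outer loop
   vertex 1.7 1.0 3.1
   vertex 1.7 4.5 3.4
   vertex 1.5 5.0 1.9
  endloop
 endfacet
 facet normal -0.955 -0.025 0.297
  outer loop
   vertex 1.7 1.0 3.1
   vertex 1.9 0.5 3.7
   vertex 1.7 4.5 3.4
  endloop
 endfacet
 facet normal 0.403 0.487 0.775
  outer loop
   vertex 3.9 2.2 3.7
   vertex 4.8 4.8 1.6
   vertex 1.7 4.5 3.4
  endloop
 endfacet
 facet normal -0.061 0.072 0.996
  outer loop
   vertex 3.9 2.2 3.7
   vertex 1.7 4.5 3.4
   vertex 1.9 0.5 3.7
  endloop
 endfacet
 facet normal 0.963 -0.157 0.218
  outer loop
   vertex 3.9 2.2 3.7
   vertex 4.7 2.1 0.1
   vertex 4.8 4.8 1.6
  endloop
 endfacet
 facet normal 0.639 -0.752 0.163
  outer loop
   vertex 3.9 2.2 3.7
   vertex 1.9 0.5 3.7
   vertex 4.7 2.1 0.1
  endloop
 endfacet
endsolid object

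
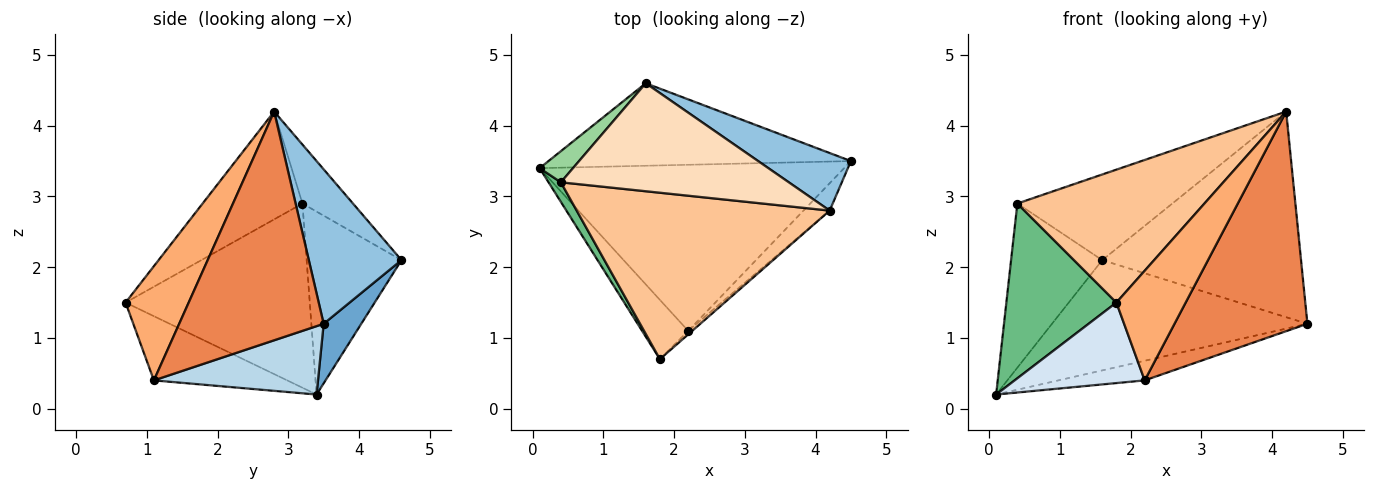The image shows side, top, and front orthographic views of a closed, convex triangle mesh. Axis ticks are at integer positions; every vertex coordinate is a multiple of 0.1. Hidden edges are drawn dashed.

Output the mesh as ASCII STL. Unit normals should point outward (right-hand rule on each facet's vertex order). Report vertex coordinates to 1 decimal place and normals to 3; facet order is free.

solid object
 facet normal 0.117 0.795 -0.595
  outer loop
   vertex 1.6 4.6 2.1
   vertex 4.5 3.5 1.2
   vertex 0.1 3.4 0.2
  endloop
 endfacet
 facet normal 0.410 0.879 0.246
  outer loop
   vertex 1.6 4.6 2.1
   vertex 4.2 2.8 4.2
   vertex 4.5 3.5 1.2
  endloop
 endfacet
 facet normal 0.218 0.114 -0.969
  outer loop
   vertex 2.2 1.1 0.4
   vertex 0.1 3.4 0.2
   vertex 4.5 3.5 1.2
  endloop
 endfacet
 facet normal -0.637 -0.621 -0.457
  outer loop
   vertex 2.2 1.1 0.4
   vertex 1.8 0.7 1.5
   vertex 0.1 3.4 0.2
  endloop
 endfacet
 facet normal 0.733 -0.675 -0.084
  outer loop
   vertex 2.2 1.1 0.4
   vertex 4.5 3.5 1.2
   vertex 4.2 2.8 4.2
  endloop
 endfacet
 facet normal 0.673 -0.739 -0.024
  outer loop
   vertex 2.2 1.1 0.4
   vertex 4.2 2.8 4.2
   vertex 1.8 0.7 1.5
  endloop
 endfacet
 facet normal -0.316 -0.592 0.741
  outer loop
   vertex 0.4 3.2 2.9
   vertex 1.8 0.7 1.5
   vertex 4.2 2.8 4.2
  endloop
 endfacet
 facet normal -0.199 0.609 0.768
  outer loop
   vertex 0.4 3.2 2.9
   vertex 4.2 2.8 4.2
   vertex 1.6 4.6 2.1
  endloop
 endfacet
 facet normal -0.857 -0.512 0.057
  outer loop
   vertex 0.4 3.2 2.9
   vertex 0.1 3.4 0.2
   vertex 1.8 0.7 1.5
  endloop
 endfacet
 facet normal -0.715 0.687 0.130
  outer loop
   vertex 0.4 3.2 2.9
   vertex 1.6 4.6 2.1
   vertex 0.1 3.4 0.2
  endloop
 endfacet
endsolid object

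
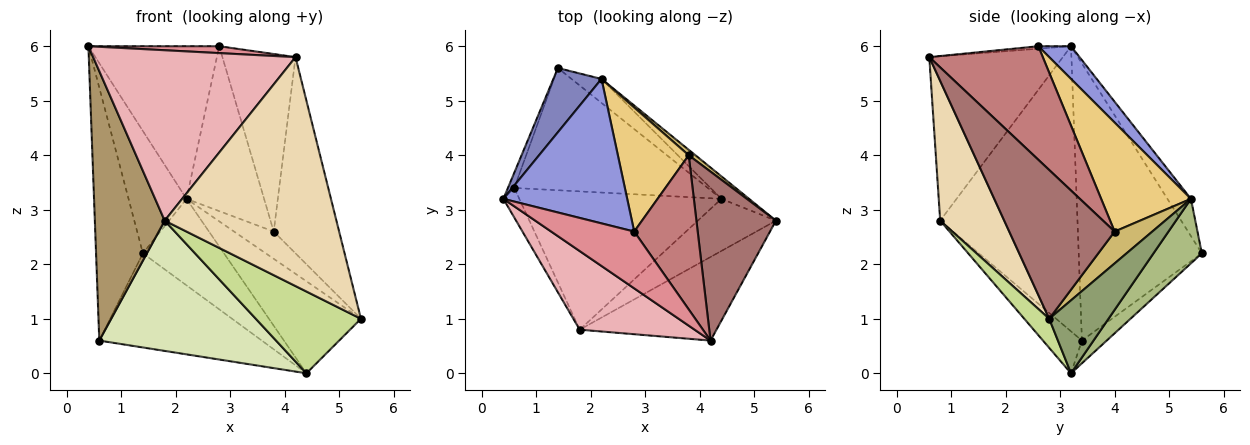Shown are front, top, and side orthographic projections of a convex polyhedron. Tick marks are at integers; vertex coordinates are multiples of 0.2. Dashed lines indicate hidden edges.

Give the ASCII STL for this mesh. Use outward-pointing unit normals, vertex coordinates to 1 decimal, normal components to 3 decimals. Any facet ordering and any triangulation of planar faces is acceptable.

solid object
 facet normal -0.934 0.355 -0.021
  outer loop
   vertex 0.6 3.4 0.6
   vertex 0.4 3.2 6.0
   vertex 1.4 5.6 2.2
  endloop
 endfacet
 facet normal -0.338 0.833 0.437
  outer loop
   vertex 2.2 5.4 3.2
   vertex 1.4 5.6 2.2
   vertex 0.4 3.2 6.0
  endloop
 endfacet
 facet normal 0.179 0.715 0.676
  outer loop
   vertex 2.2 5.4 3.2
   vertex 0.4 3.2 6.0
   vertex 2.8 2.6 6.0
  endloop
 endfacet
 facet normal -0.093 0.607 -0.789
  outer loop
   vertex 4.4 3.2 0.0
   vertex 0.6 3.4 0.6
   vertex 1.4 5.6 2.2
  endloop
 endfacet
 facet normal 0.531 0.823 -0.201
  outer loop
   vertex 4.4 3.2 0.0
   vertex 2.2 5.4 3.2
   vertex 5.4 2.8 1.0
  endloop
 endfacet
 facet normal 0.498 0.835 -0.232
  outer loop
   vertex 4.4 3.2 0.0
   vertex 1.4 5.6 2.2
   vertex 2.2 5.4 3.2
  endloop
 endfacet
 facet normal 0.196 -0.827 -0.527
  outer loop
   vertex 1.8 0.8 2.8
   vertex 4.4 3.2 0.0
   vertex 5.4 2.8 1.0
  endloop
 endfacet
 facet normal -0.149 -0.678 -0.720
  outer loop
   vertex 1.8 0.8 2.8
   vertex 0.6 3.4 0.6
   vertex 4.4 3.2 0.0
  endloop
 endfacet
 facet normal -0.890 -0.453 -0.050
  outer loop
   vertex 1.8 0.8 2.8
   vertex 0.4 3.2 6.0
   vertex 0.6 3.4 0.6
  endloop
 endfacet
 facet normal 0.682 0.717 0.143
  outer loop
   vertex 3.8 4.0 2.6
   vertex 5.4 2.8 1.0
   vertex 2.2 5.4 3.2
  endloop
 endfacet
 facet normal 0.679 0.587 0.441
  outer loop
   vertex 3.8 4.0 2.6
   vertex 2.2 5.4 3.2
   vertex 2.8 2.6 6.0
  endloop
 endfacet
 facet normal 0.331 -0.887 -0.324
  outer loop
   vertex 4.2 0.6 5.8
   vertex 1.8 0.8 2.8
   vertex 5.4 2.8 1.0
  endloop
 endfacet
 facet normal 0.774 0.480 0.413
  outer loop
   vertex 4.2 0.6 5.8
   vertex 5.4 2.8 1.0
   vertex 3.8 4.0 2.6
  endloop
 endfacet
 facet normal 0.761 0.490 0.426
  outer loop
   vertex 4.2 0.6 5.8
   vertex 3.8 4.0 2.6
   vertex 2.8 2.6 6.0
  endloop
 endfacet
 facet normal -0.030 -0.120 0.992
  outer loop
   vertex 4.2 0.6 5.8
   vertex 2.8 2.6 6.0
   vertex 0.4 3.2 6.0
  endloop
 endfacet
 facet normal -0.514 -0.779 0.359
  outer loop
   vertex 4.2 0.6 5.8
   vertex 0.4 3.2 6.0
   vertex 1.8 0.8 2.8
  endloop
 endfacet
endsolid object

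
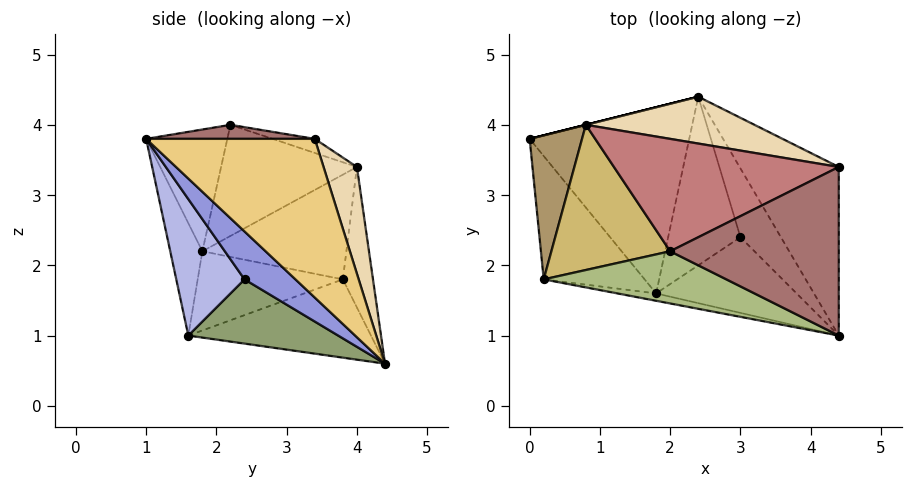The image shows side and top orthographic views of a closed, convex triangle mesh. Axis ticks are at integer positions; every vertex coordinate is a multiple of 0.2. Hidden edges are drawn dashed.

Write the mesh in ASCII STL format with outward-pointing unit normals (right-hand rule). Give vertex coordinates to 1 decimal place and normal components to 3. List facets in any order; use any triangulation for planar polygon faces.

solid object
 facet normal -0.440 -0.034 -0.897
  outer loop
   vertex 1.8 1.6 1.0
   vertex 0.0 3.8 1.8
   vertex 2.4 4.4 0.6
  endloop
 endfacet
 facet normal -0.243 0.970 0.000
  outer loop
   vertex 0.8 4.0 3.4
   vertex 2.4 4.4 0.6
   vertex 0.0 3.8 1.8
  endloop
 endfacet
 facet normal 0.755 -0.156 -0.637
  outer loop
   vertex 3.0 2.4 1.8
   vertex 2.4 4.4 0.6
   vertex 4.4 1.0 3.8
  endloop
 endfacet
 facet normal 0.662 -0.312 -0.682
  outer loop
   vertex 3.0 2.4 1.8
   vertex 4.4 1.0 3.8
   vertex 1.8 1.6 1.0
  endloop
 endfacet
 facet normal 0.645 -0.242 -0.725
  outer loop
   vertex 3.0 2.4 1.8
   vertex 1.8 1.6 1.0
   vertex 2.4 4.4 0.6
  endloop
 endfacet
 facet normal -0.347 -0.780 0.520
  outer loop
   vertex 0.2 1.8 2.2
   vertex 4.4 1.0 3.8
   vertex 2.0 2.2 4.0
  endloop
 endfacet
 facet normal -0.166 -0.985 -0.057
  outer loop
   vertex 0.2 1.8 2.2
   vertex 1.8 1.6 1.0
   vertex 4.4 1.0 3.8
  endloop
 endfacet
 facet normal -0.603 -0.214 -0.768
  outer loop
   vertex 0.2 1.8 2.2
   vertex 0.0 3.8 1.8
   vertex 1.8 1.6 1.0
  endloop
 endfacet
 facet normal -0.894 0.000 0.447
  outer loop
   vertex 0.2 1.8 2.2
   vertex 0.8 4.0 3.4
   vertex 0.0 3.8 1.8
  endloop
 endfacet
 facet normal -0.668 -0.207 0.714
  outer loop
   vertex 0.2 1.8 2.2
   vertex 2.0 2.2 4.0
   vertex 0.8 4.0 3.4
  endloop
 endfacet
 facet normal 0.848 0.000 -0.530
  outer loop
   vertex 4.4 3.4 3.8
   vertex 4.4 1.0 3.8
   vertex 2.4 4.4 0.6
  endloop
 endfacet
 facet normal 0.137 0.967 0.216
  outer loop
   vertex 4.4 3.4 3.8
   vertex 2.4 4.4 0.6
   vertex 0.8 4.0 3.4
  endloop
 endfacet
 facet normal 0.083 0.000 0.997
  outer loop
   vertex 4.4 3.4 3.8
   vertex 2.0 2.2 4.0
   vertex 4.4 1.0 3.8
  endloop
 endfacet
 facet normal -0.060 0.279 0.958
  outer loop
   vertex 4.4 3.4 3.8
   vertex 0.8 4.0 3.4
   vertex 2.0 2.2 4.0
  endloop
 endfacet
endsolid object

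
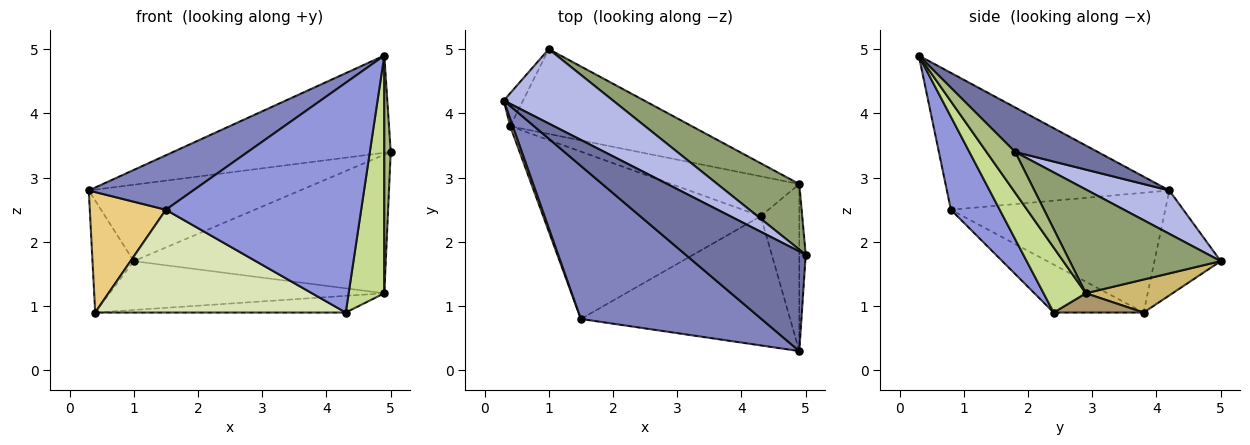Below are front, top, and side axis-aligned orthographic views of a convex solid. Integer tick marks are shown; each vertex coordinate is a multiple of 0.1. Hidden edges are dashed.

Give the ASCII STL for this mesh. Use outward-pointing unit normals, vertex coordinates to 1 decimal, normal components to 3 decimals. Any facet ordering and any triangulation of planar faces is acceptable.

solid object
 facet normal 0.256 0.675 0.692
  outer loop
   vertex 4.9 0.3 4.9
   vertex 5.0 1.8 3.4
   vertex 0.3 4.2 2.8
  endloop
 endfacet
 facet normal -0.581 -0.273 0.767
  outer loop
   vertex 1.5 0.8 2.5
   vertex 4.9 0.3 4.9
   vertex 0.3 4.2 2.8
  endloop
 endfacet
 facet normal 0.213 -0.852 -0.479
  outer loop
   vertex 1.5 0.8 2.5
   vertex 4.3 2.4 0.9
   vertex 4.9 0.3 4.9
  endloop
 endfacet
 facet normal 0.267 0.691 0.672
  outer loop
   vertex 1.0 5.0 1.7
   vertex 0.3 4.2 2.8
   vertex 5.0 1.8 3.4
  endloop
 endfacet
 facet normal 0.476 0.795 0.376
  outer loop
   vertex 4.9 2.9 1.2
   vertex 1.0 5.0 1.7
   vertex 5.0 1.8 3.4
  endloop
 endfacet
 facet normal 0.964 -0.216 -0.152
  outer loop
   vertex 4.9 2.9 1.2
   vertex 5.0 1.8 3.4
   vertex 4.9 0.3 4.9
  endloop
 endfacet
 facet normal 0.696 -0.587 -0.413
  outer loop
   vertex 4.9 2.9 1.2
   vertex 4.9 0.3 4.9
   vertex 4.3 2.4 0.9
  endloop
 endfacet
 facet normal -0.185 -0.514 -0.837
  outer loop
   vertex 0.4 3.8 0.9
   vertex 4.3 2.4 0.9
   vertex 1.5 0.8 2.5
  endloop
 endfacet
 facet normal 0.138 0.383 -0.913
  outer loop
   vertex 0.4 3.8 0.9
   vertex 4.9 2.9 1.2
   vertex 4.3 2.4 0.9
  endloop
 endfacet
 facet normal 0.156 0.493 -0.856
  outer loop
   vertex 0.4 3.8 0.9
   vertex 1.0 5.0 1.7
   vertex 4.9 2.9 1.2
  endloop
 endfacet
 facet normal -0.942 -0.334 0.021
  outer loop
   vertex 0.4 3.8 0.9
   vertex 1.5 0.8 2.5
   vertex 0.3 4.2 2.8
  endloop
 endfacet
 facet normal -0.839 0.522 -0.154
  outer loop
   vertex 0.4 3.8 0.9
   vertex 0.3 4.2 2.8
   vertex 1.0 5.0 1.7
  endloop
 endfacet
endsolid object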